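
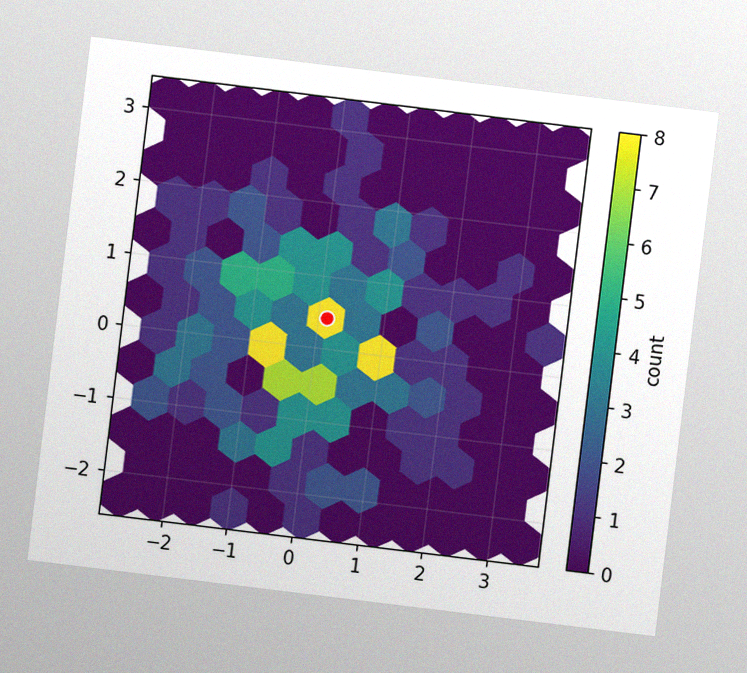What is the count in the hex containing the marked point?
The chart is tilted about 7° clockwise, with some photo noise. The marked hex reads 8 on the colorbar.

8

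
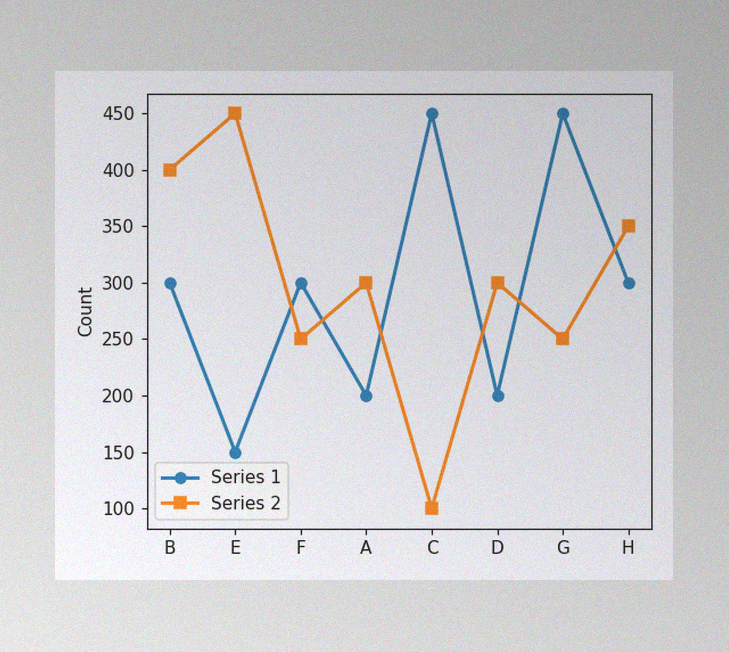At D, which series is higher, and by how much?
The image has some photo noise and uneven lighting. At D, Series 2 sits above the other line by 100.

Series 2, by 100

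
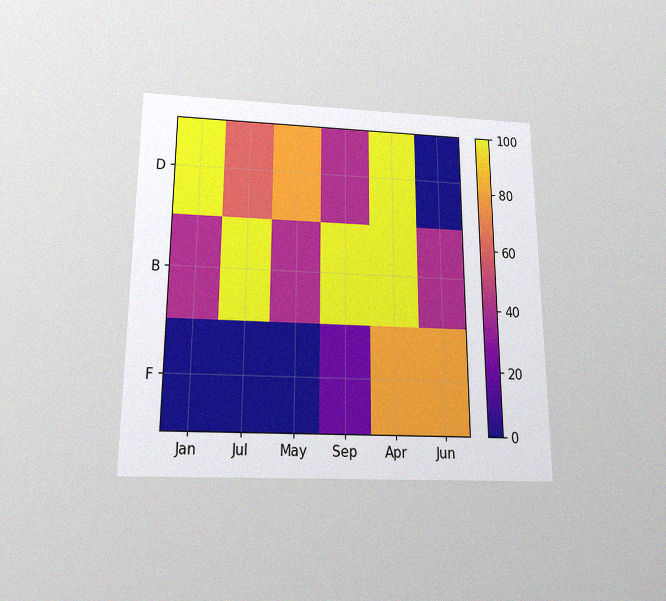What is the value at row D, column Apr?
100

The chart is viewed slightly from below, with some photo noise. Matching cell (D, Apr) against the colorbar gives 100.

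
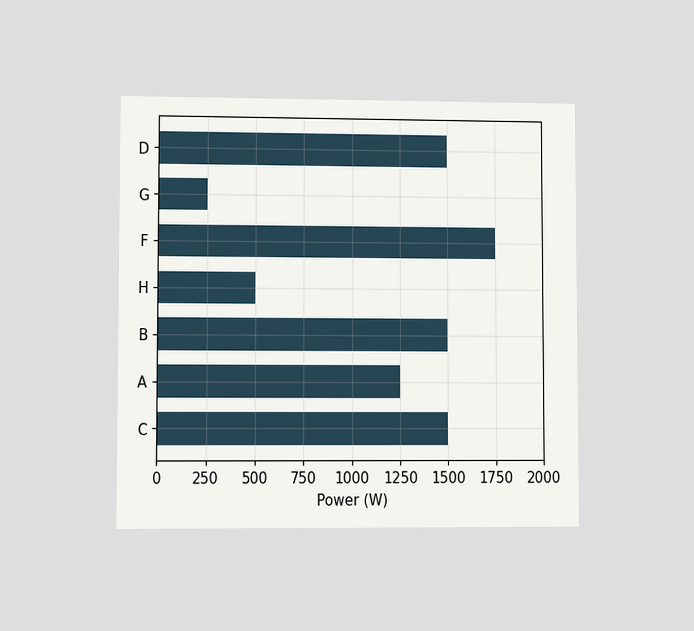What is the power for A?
The chart is viewed at a slight angle. Reading along the chart's x-axis, the A bar reaches 1250W.

1250W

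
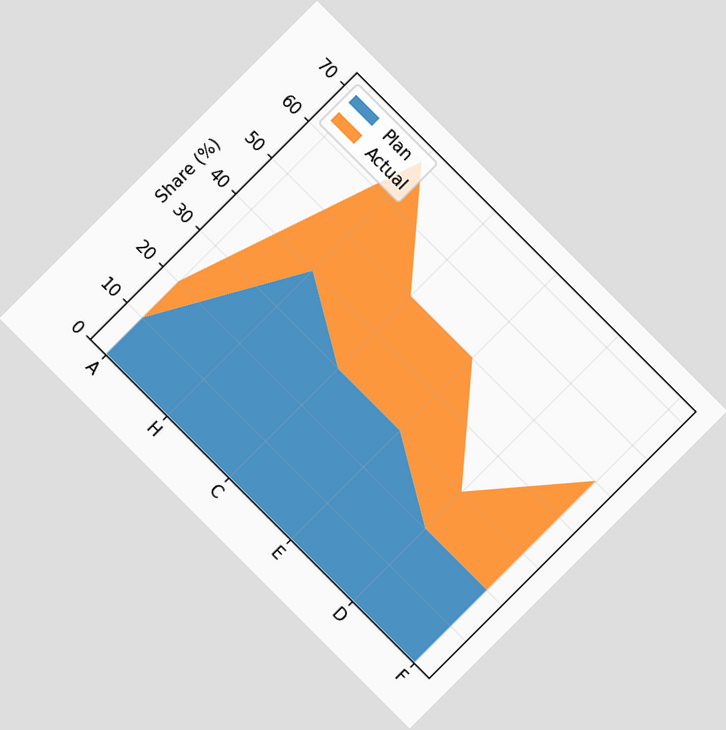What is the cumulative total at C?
50%

The chart is tilted about 45° clockwise. The stacked total at C reaches 50%.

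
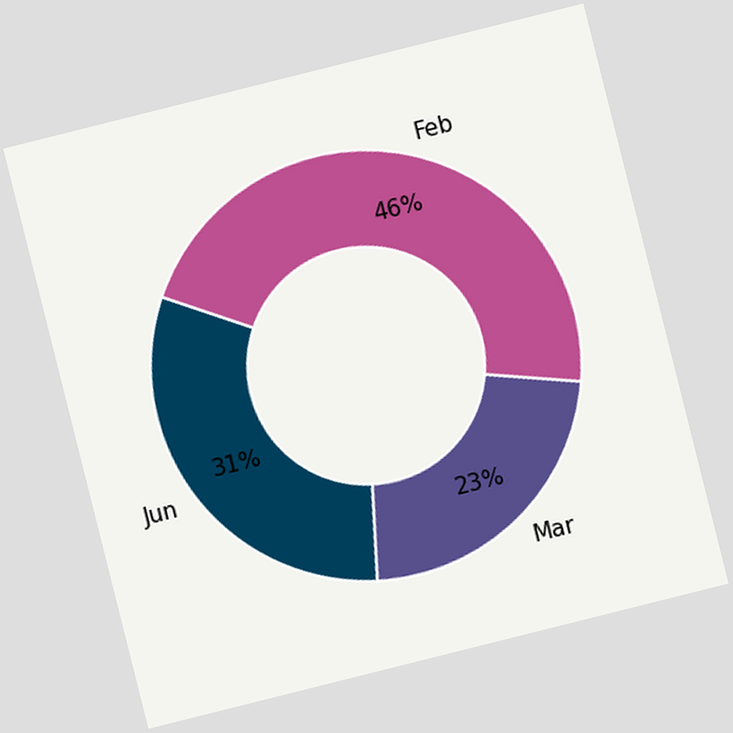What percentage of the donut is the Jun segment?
The chart is tilted about 14° counter-clockwise. The Jun segment takes up 31% of the ring.

31%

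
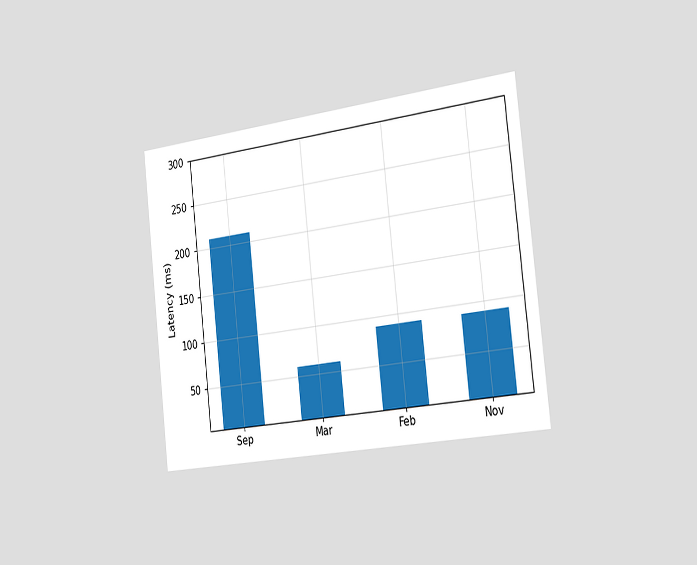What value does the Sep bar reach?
The chart is tilted about 6° counter-clockwise and viewed slightly from the right. Reading along the chart's y-axis, the Sep bar reaches 210ms.

210ms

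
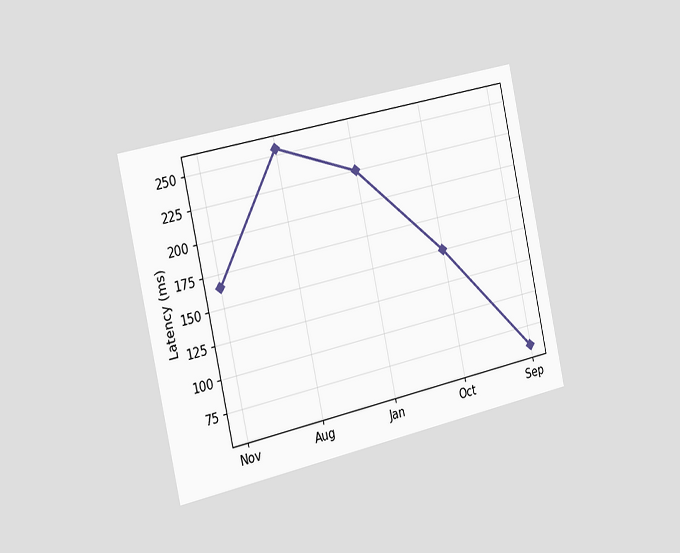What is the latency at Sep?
The chart is tilted about 12° counter-clockwise and viewed slightly from the left. At Sep, the line is at 60ms.

60ms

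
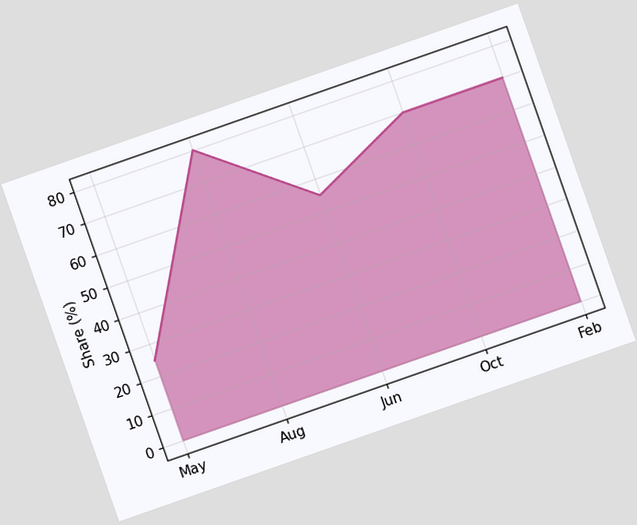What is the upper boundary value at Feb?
The chart is tilted about 19° counter-clockwise. At Feb the upper boundary is at 70%.

70%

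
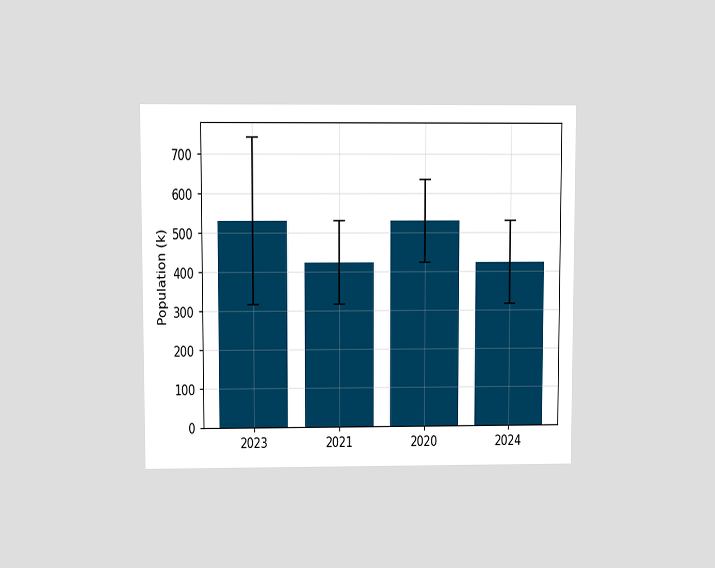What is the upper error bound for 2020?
The chart is viewed at a slight angle. The 2020 bar's upper whisker reaches 636k.

636k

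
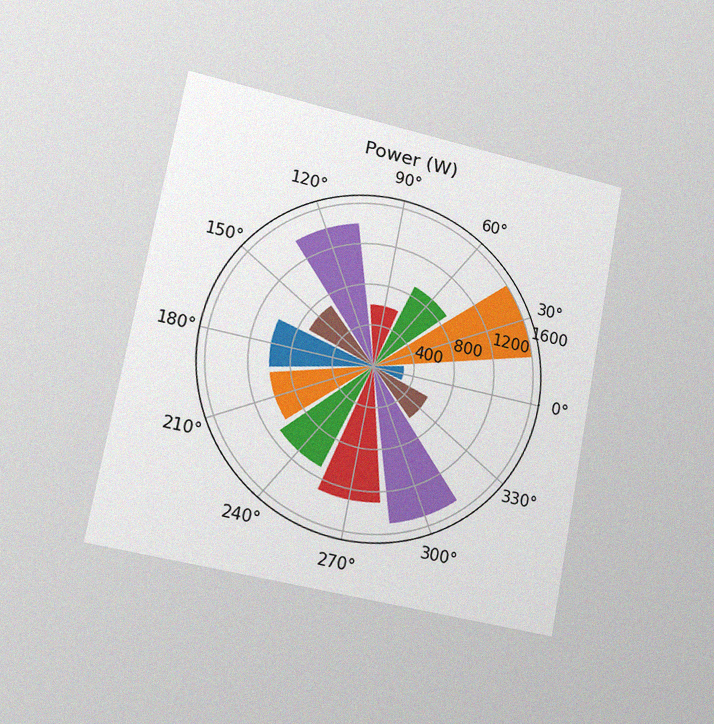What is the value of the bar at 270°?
The chart is tilted about 11° clockwise and viewed slightly from the left, with some photo noise. The bar at 270° reaches 1300W on the radial axis.

1300W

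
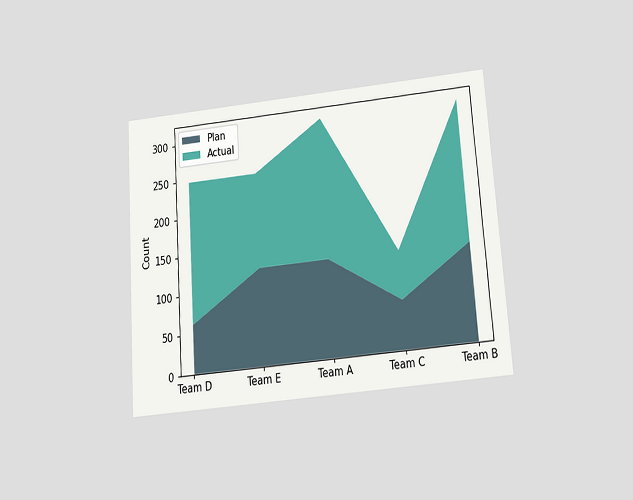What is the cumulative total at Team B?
310

The chart is tilted about 4° counter-clockwise and viewed slightly from below. The stacked total at Team B reaches 310.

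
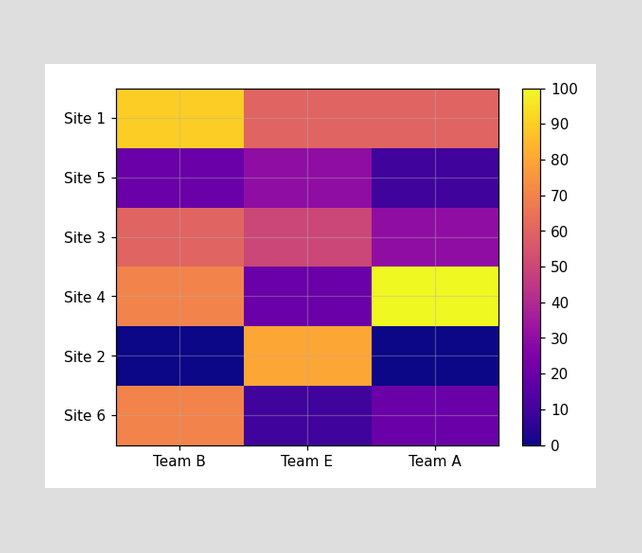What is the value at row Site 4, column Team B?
70

Matching cell (Site 4, Team B) against the colorbar gives 70.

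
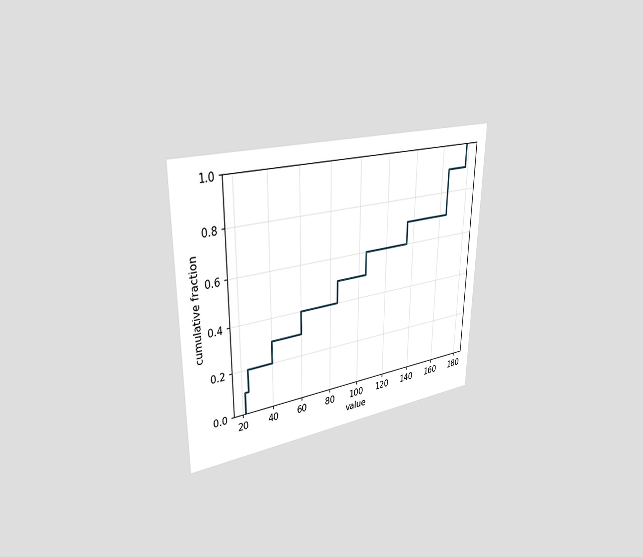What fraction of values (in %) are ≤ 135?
The chart is viewed slightly from the left. At x=135 the ECDF step is at 70%.

70%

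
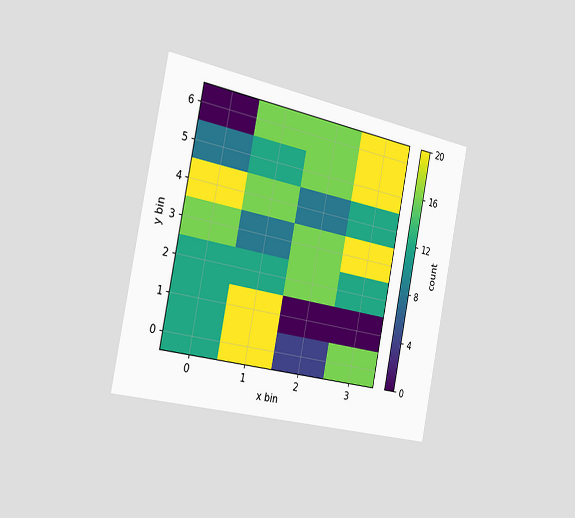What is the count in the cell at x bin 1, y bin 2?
12

The chart is tilted about 11° clockwise and viewed slightly from the left. Matching the cell (1, 2) against the colorbar gives 12.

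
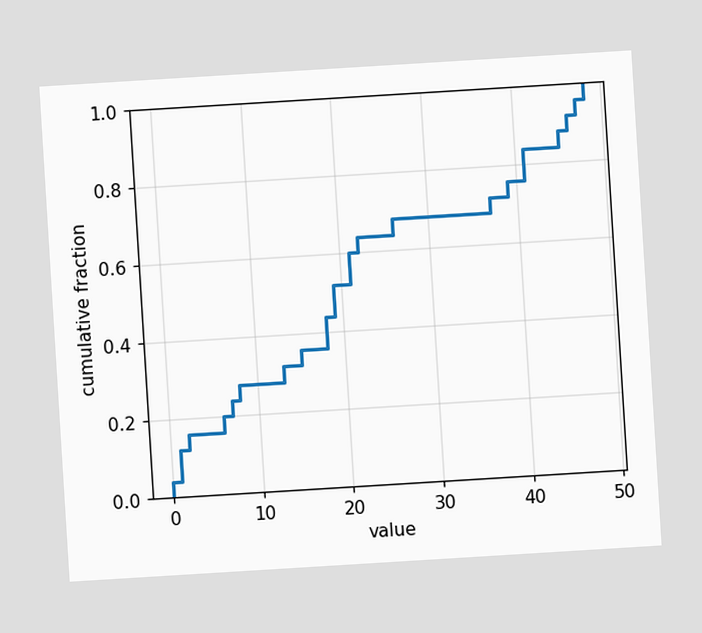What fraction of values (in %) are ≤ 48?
The chart is tilted about 4° counter-clockwise. At x=48 the ECDF step is at 100%.

100%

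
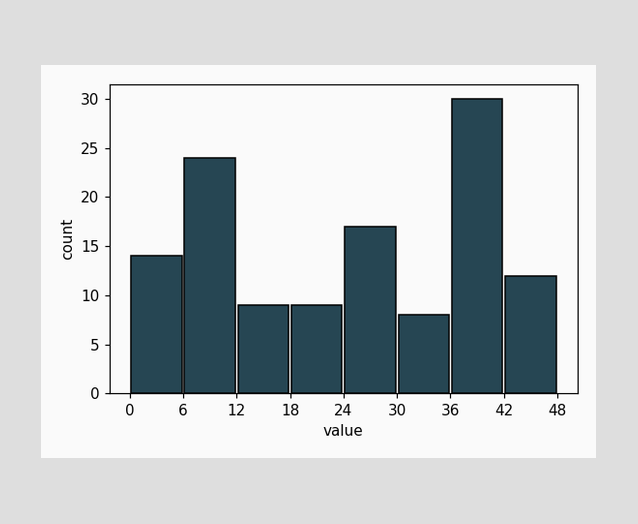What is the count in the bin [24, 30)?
17

The [24, 30) bin has height 17.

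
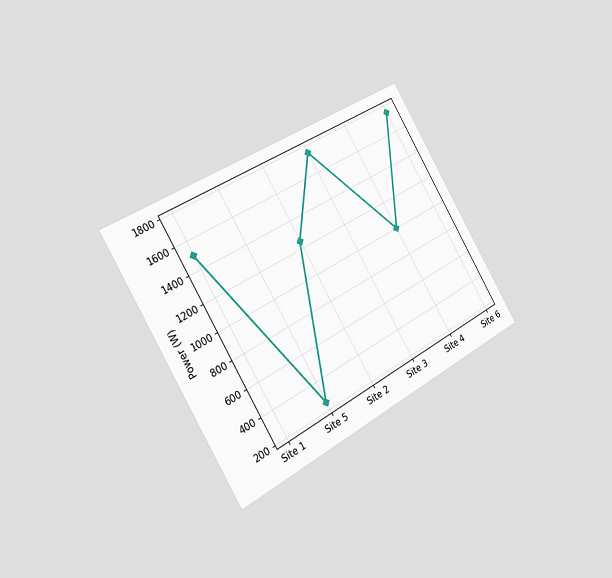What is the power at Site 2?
The chart is tilted about 31° counter-clockwise and viewed slightly from the left. At Site 2, the line is at 1250W.

1250W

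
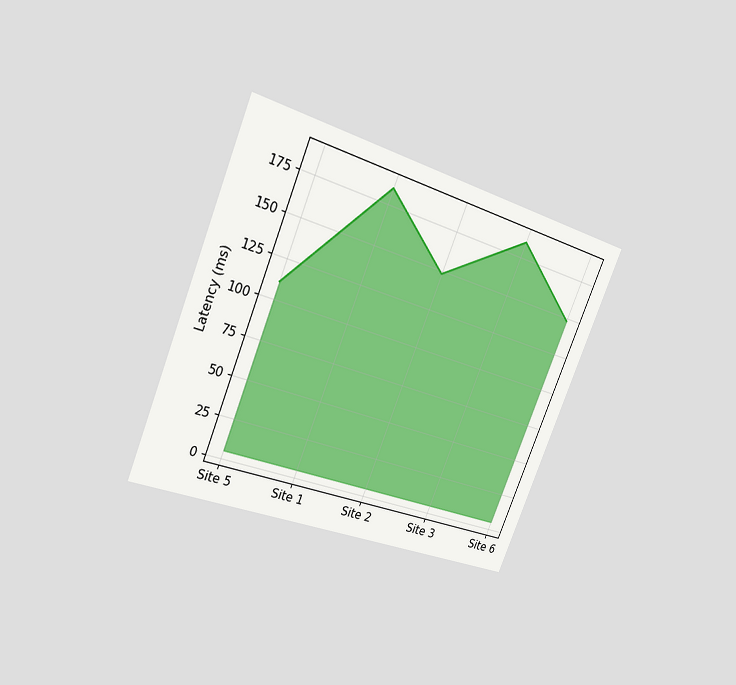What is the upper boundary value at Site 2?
The chart is tilted about 22° clockwise and viewed slightly from the left. At Site 2 the upper boundary is at 148ms.

148ms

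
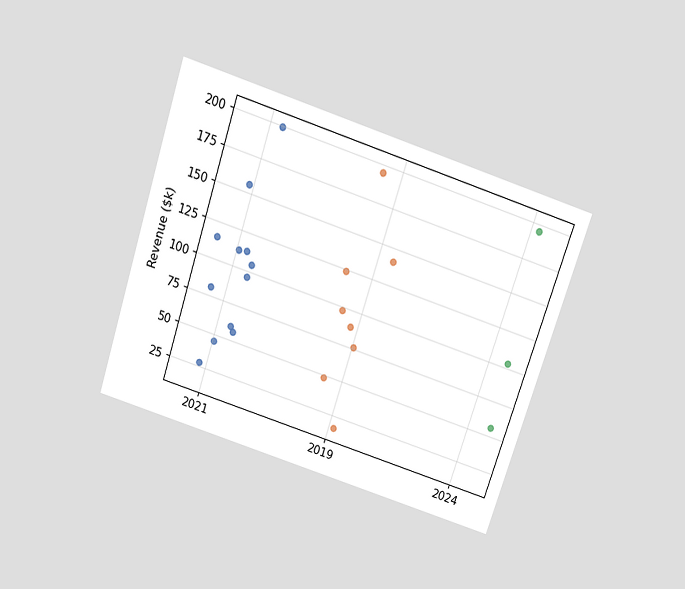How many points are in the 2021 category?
The chart is tilted about 18° clockwise and viewed slightly from above. Counting the markers in the 2021 column gives 12.

12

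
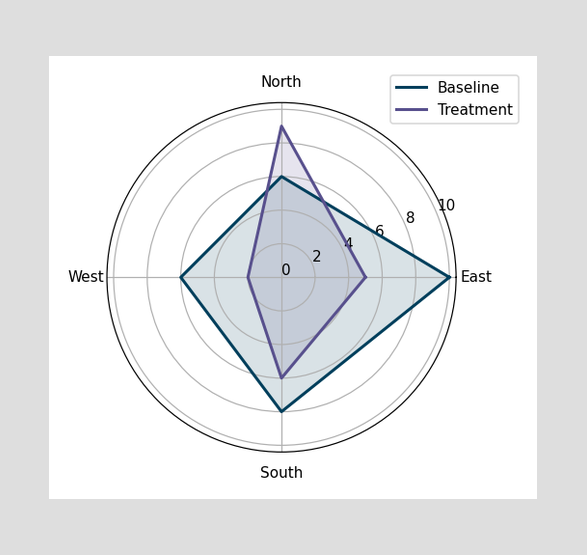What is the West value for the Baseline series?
On the West axis, Baseline reaches 6.

6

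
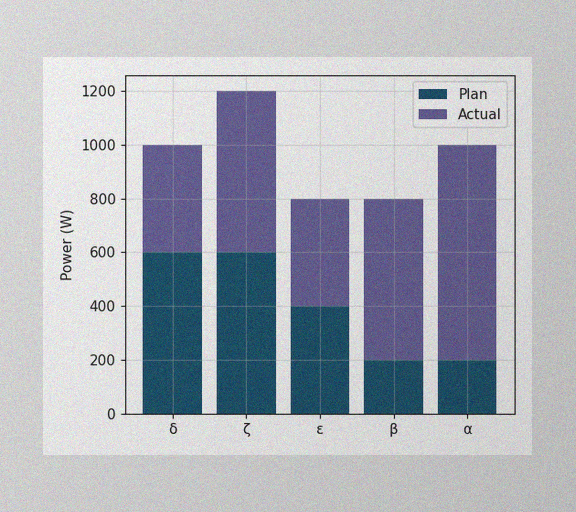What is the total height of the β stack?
800W

The image has some photo noise and uneven lighting. The β stack's top reaches 800W on the y-axis.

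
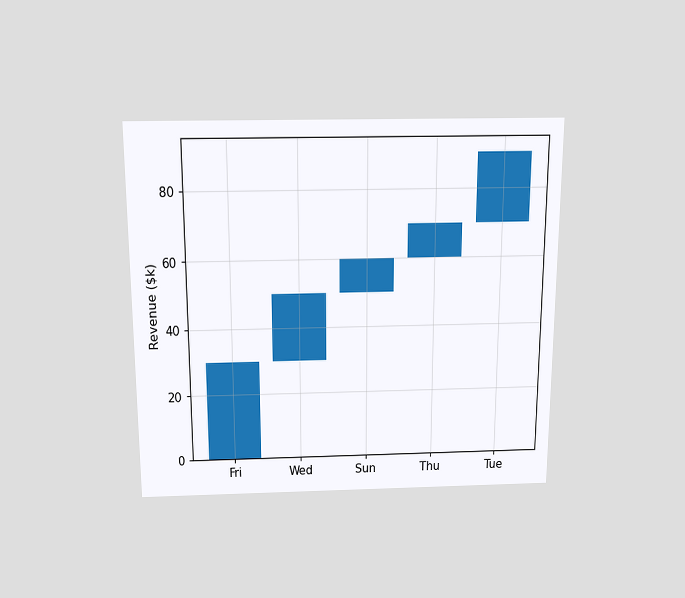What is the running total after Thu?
The chart is viewed slightly from above. After Thu the running total reaches $70k.

$70k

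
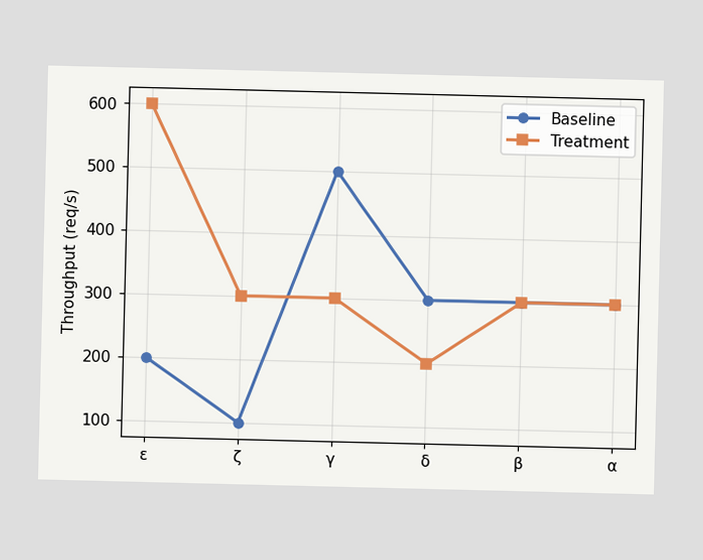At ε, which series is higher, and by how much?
At ε, Treatment sits above the other line by 400req/s.

Treatment, by 400req/s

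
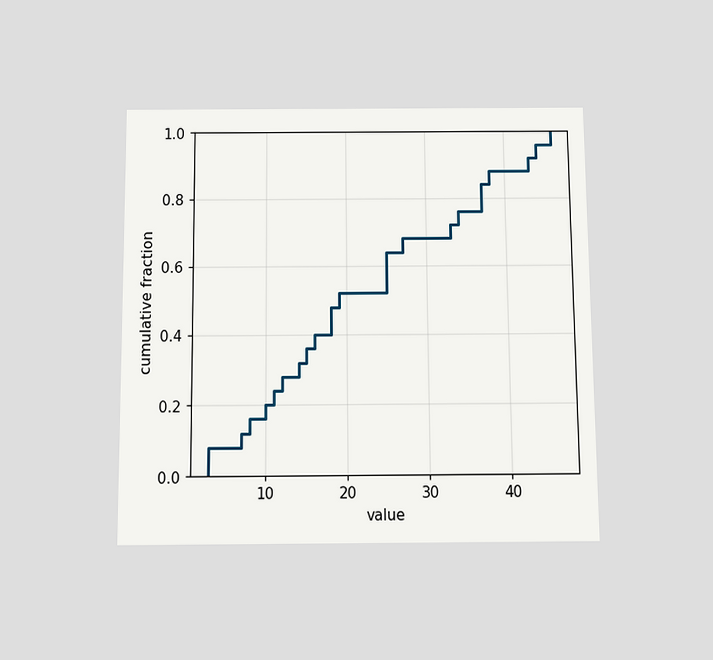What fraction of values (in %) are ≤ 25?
The chart is viewed slightly from below. At x=25 the ECDF step is at 64%.

64%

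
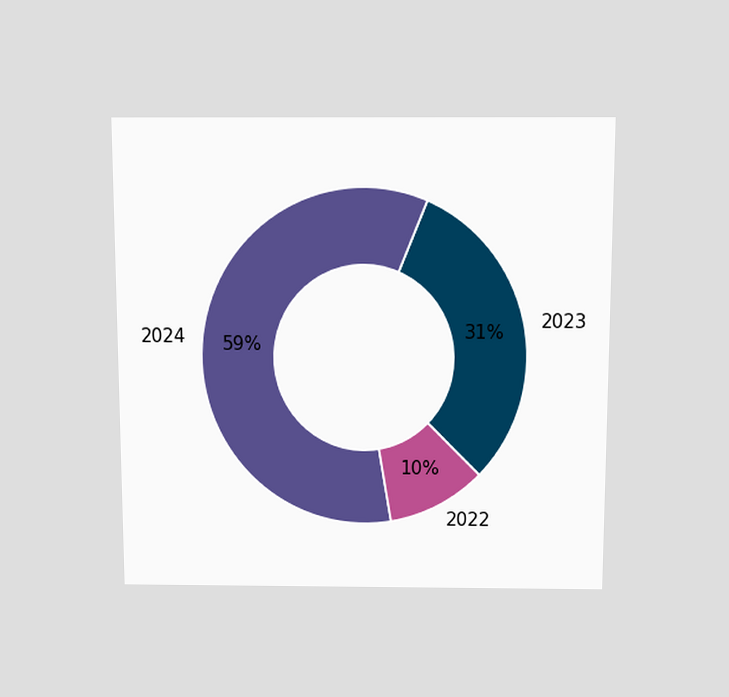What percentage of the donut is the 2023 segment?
The chart is viewed slightly from above. The 2023 segment takes up 31% of the ring.

31%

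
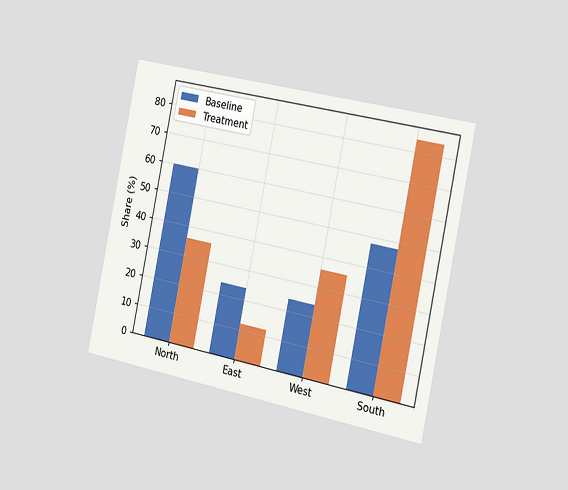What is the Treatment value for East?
12%

The chart is tilted about 11° clockwise and viewed slightly from the right. The Treatment bar at East reaches 12% on the y-axis.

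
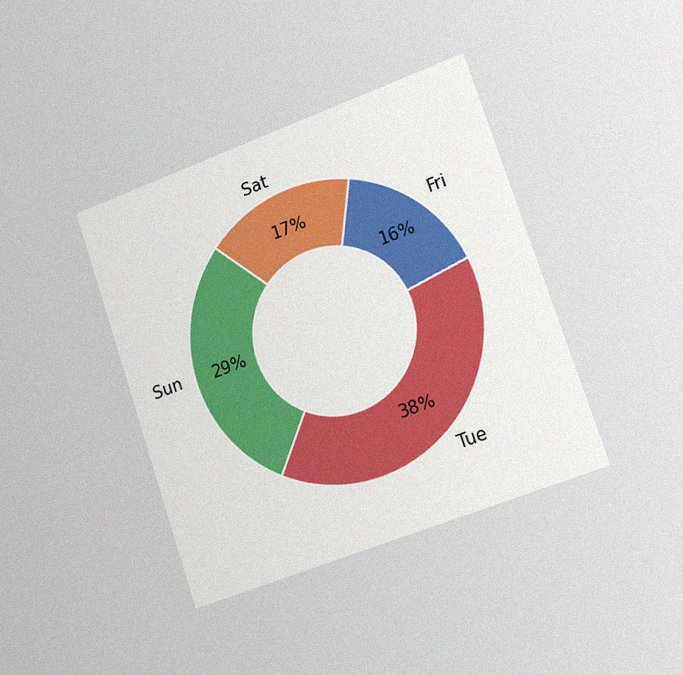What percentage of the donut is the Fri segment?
The chart is tilted about 19° counter-clockwise and viewed slightly from the right, with some photo noise. The Fri segment takes up 16% of the ring.

16%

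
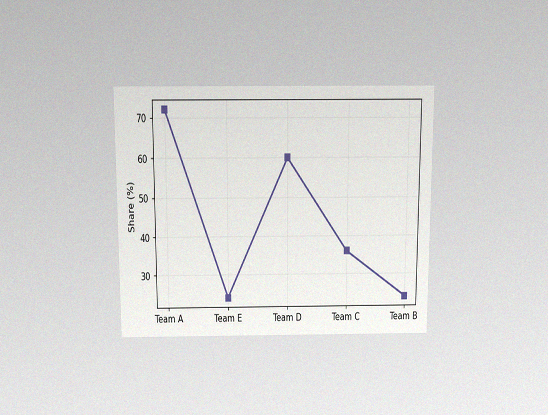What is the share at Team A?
72%

The chart is viewed slightly from above, with some photo noise. At Team A, the line is at 72%.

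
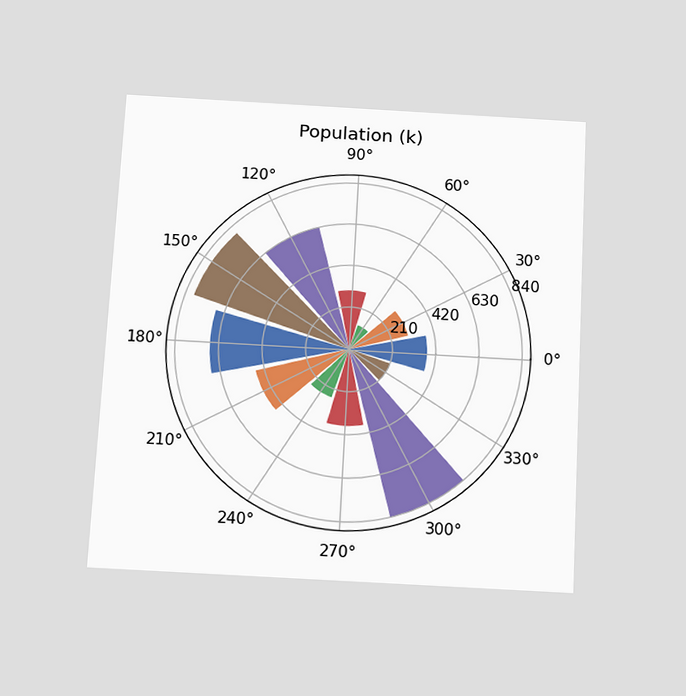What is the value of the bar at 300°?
840k

The chart is tilted about 3° clockwise and viewed slightly from below. The bar at 300° reaches 840k on the radial axis.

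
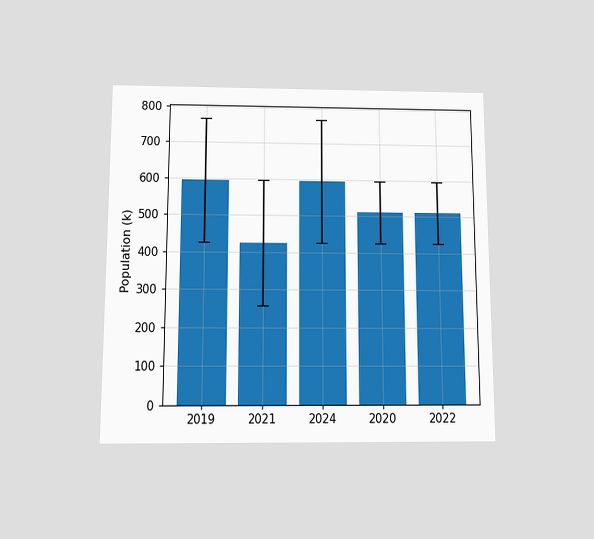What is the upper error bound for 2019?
The chart is viewed slightly from below. The 2019 bar's upper whisker reaches 765k.

765k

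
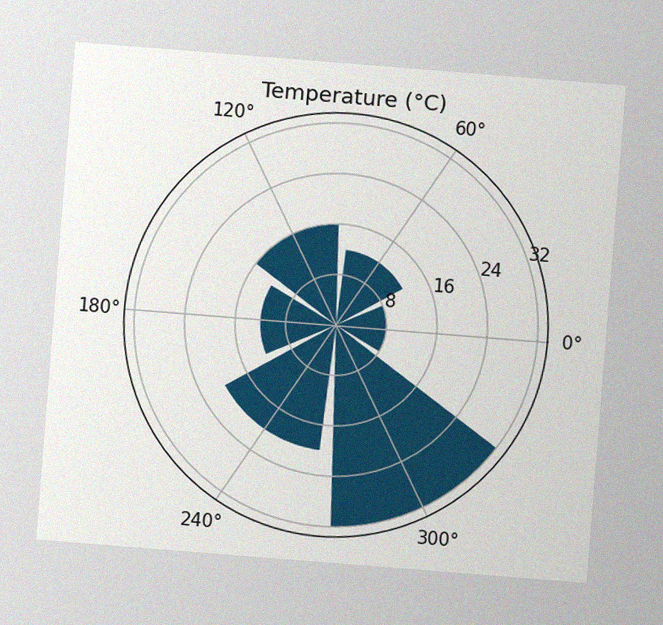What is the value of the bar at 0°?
8°C

The chart is tilted about 5° clockwise, with some photo noise. The bar at 0° reaches 8°C on the radial axis.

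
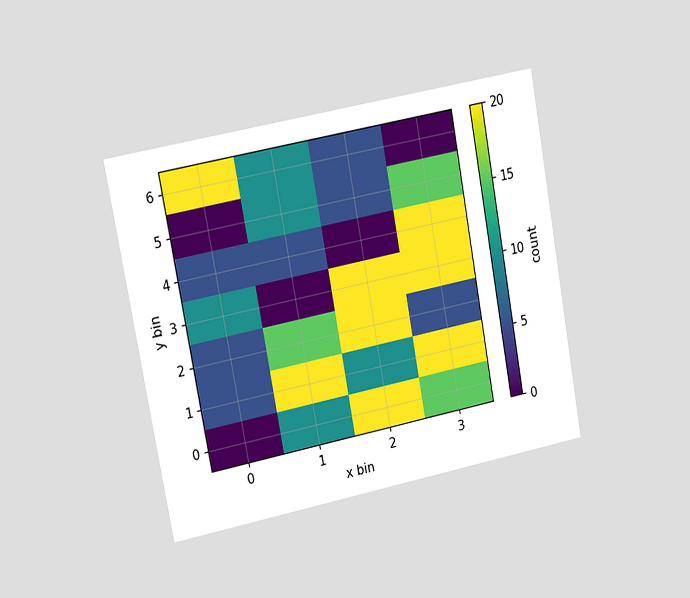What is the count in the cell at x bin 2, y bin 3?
The chart is tilted about 10° counter-clockwise and viewed slightly from the left. Matching the cell (2, 3) against the colorbar gives 20.

20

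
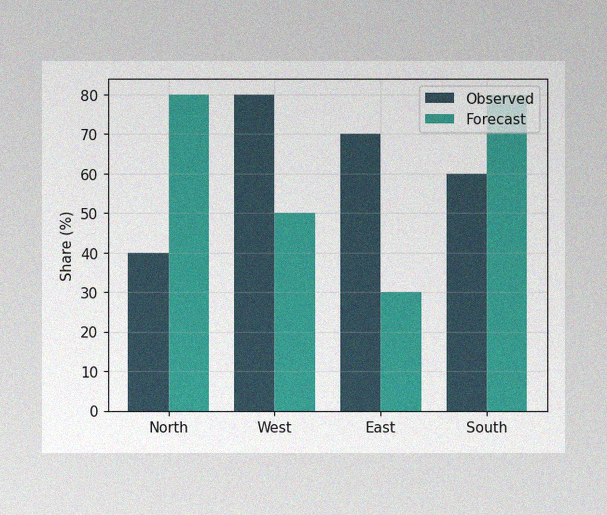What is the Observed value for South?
60%

The image has some photo noise and uneven lighting. The Observed bar at South reaches 60% on the y-axis.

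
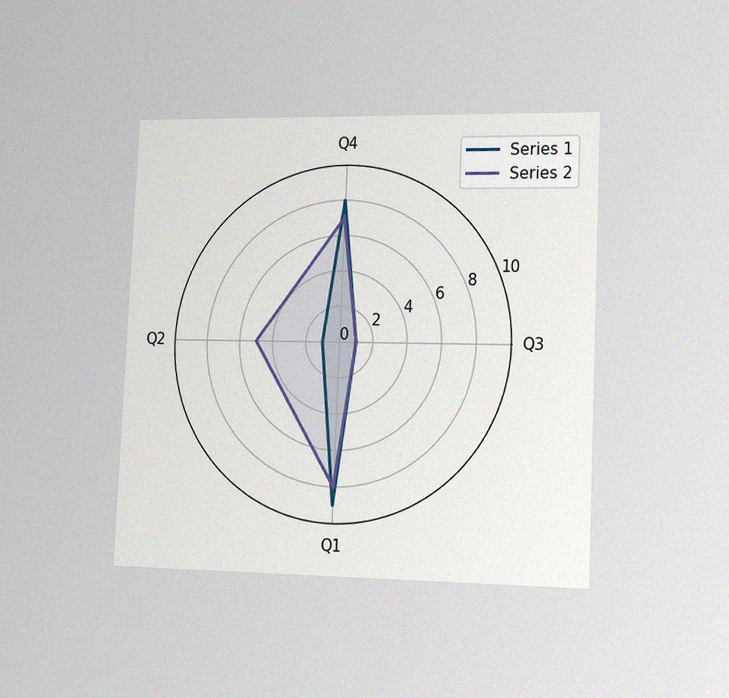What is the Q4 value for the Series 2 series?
The chart is tilted about 3° clockwise and viewed slightly from the right, with some photo noise. On the Q4 axis, Series 2 reaches 7.

7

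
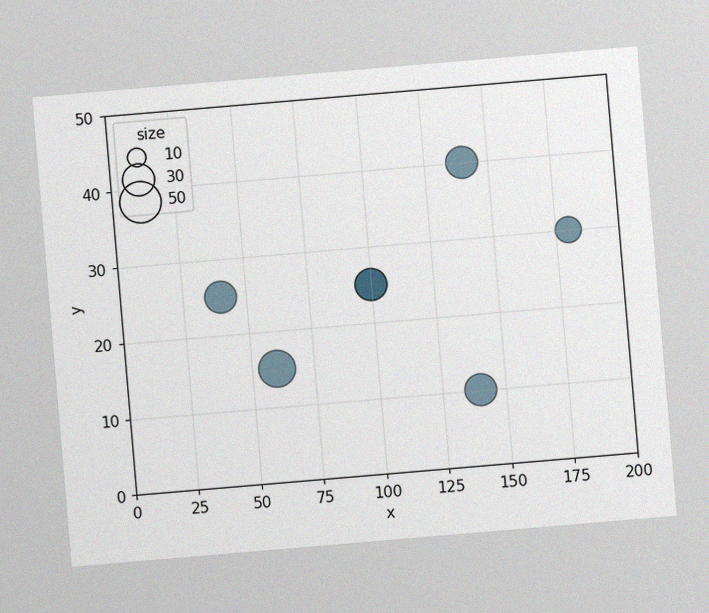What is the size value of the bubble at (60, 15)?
The chart is tilted about 5° counter-clockwise, with some photo noise. Matching the bubble at (60, 15) against the size legend gives 40.

40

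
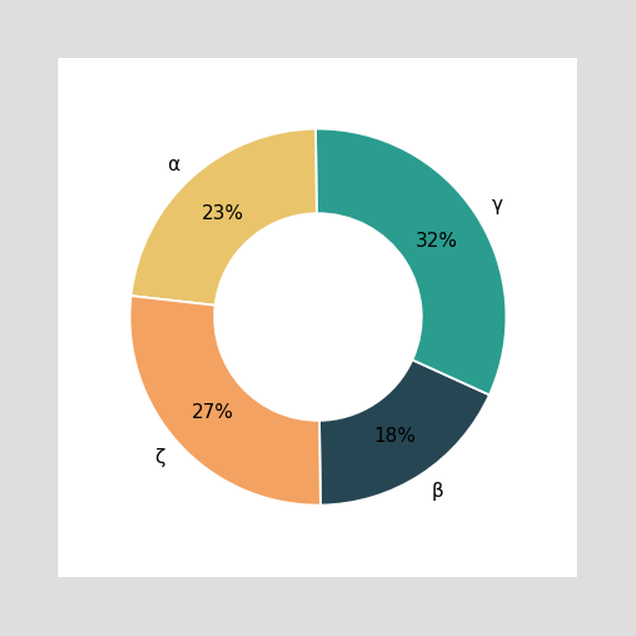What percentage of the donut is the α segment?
23%

The α segment takes up 23% of the ring.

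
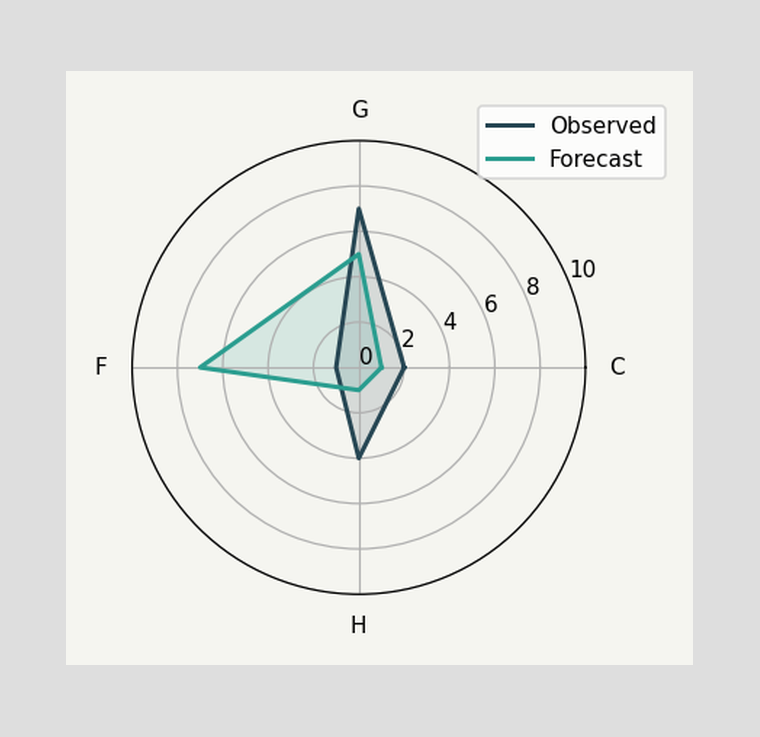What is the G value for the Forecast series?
5

On the G axis, Forecast reaches 5.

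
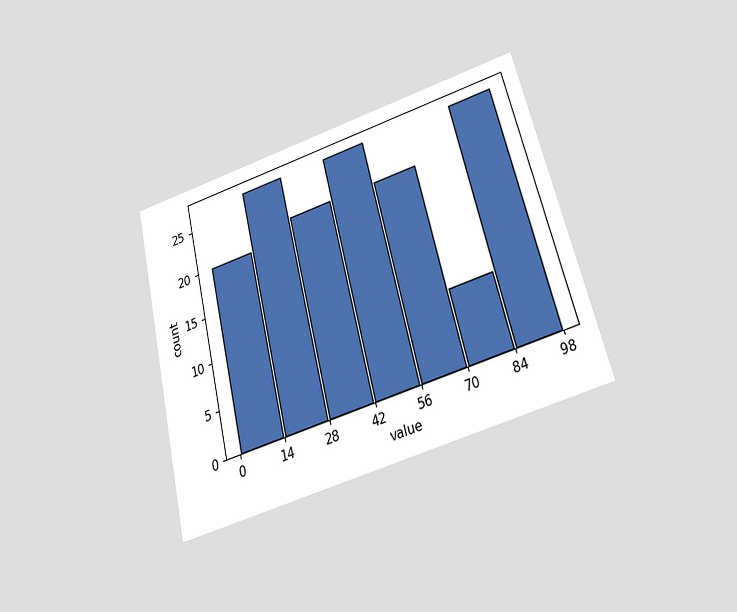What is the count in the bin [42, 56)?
The chart is tilted about 14° counter-clockwise and viewed slightly from below. The [42, 56) bin has height 27.

27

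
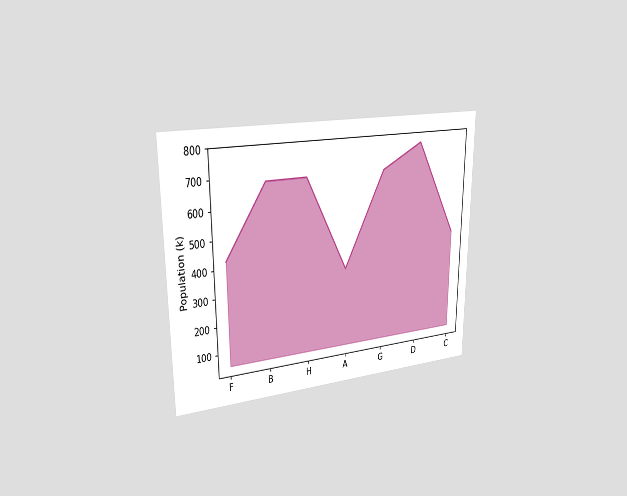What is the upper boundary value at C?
425k

The chart is viewed slightly from the left. At C the upper boundary is at 425k.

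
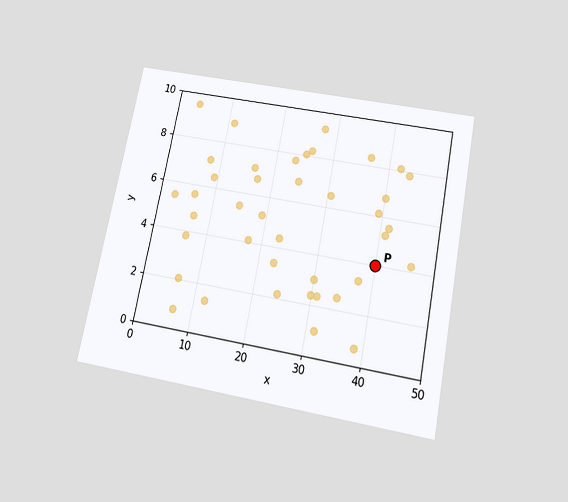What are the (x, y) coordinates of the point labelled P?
The chart is tilted about 11° clockwise and viewed slightly from below. Following the gridlines from P to each axis, P sits at (40, 4).

(40, 4)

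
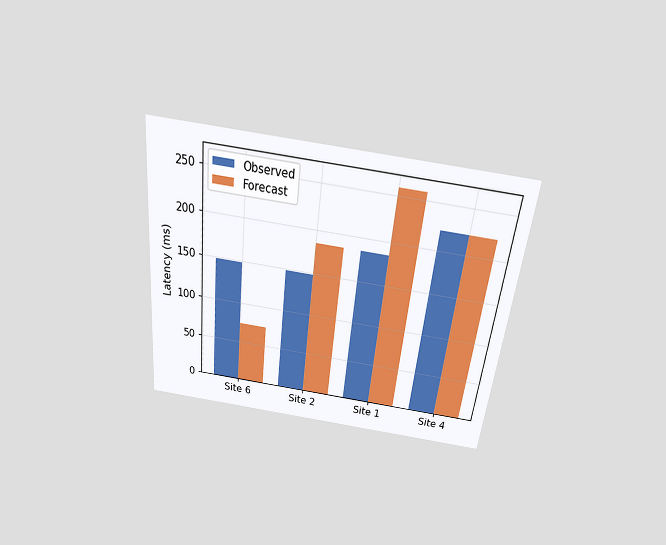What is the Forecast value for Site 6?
74ms

The chart is tilted about 6° clockwise and viewed slightly from above. The Forecast bar at Site 6 reaches 74ms on the y-axis.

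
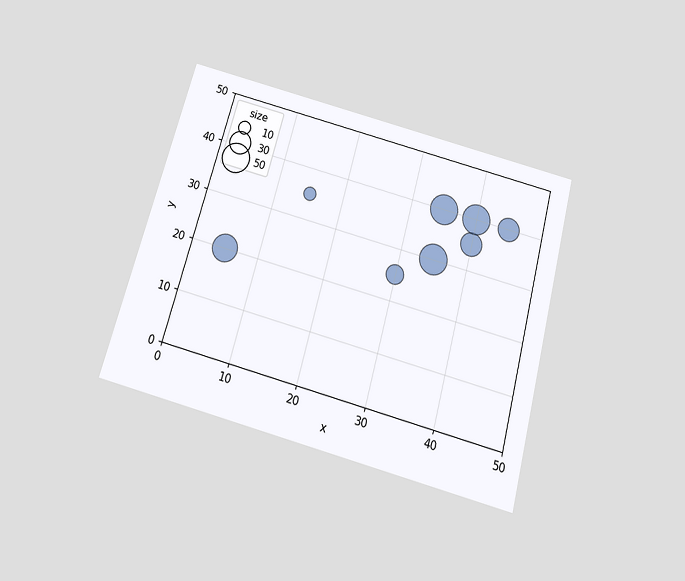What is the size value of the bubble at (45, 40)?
30

The chart is tilted about 15° clockwise and viewed slightly from below. Matching the bubble at (45, 40) against the size legend gives 30.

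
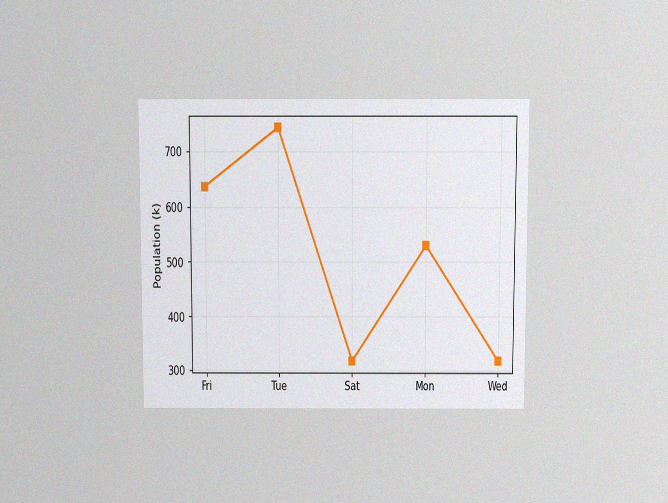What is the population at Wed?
The chart is viewed slightly from above, with some photo noise. At Wed, the line is at 318k.

318k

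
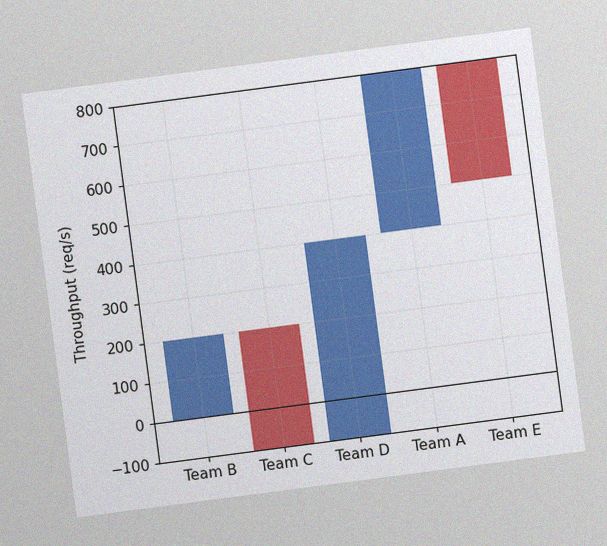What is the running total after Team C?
The chart is tilted about 7° counter-clockwise, with some photo noise. After Team C the running total reaches -100req/s.

-100req/s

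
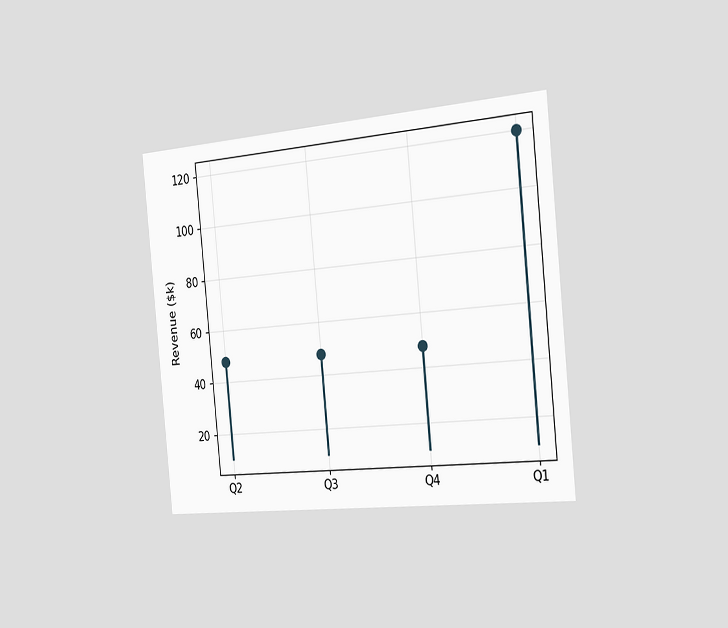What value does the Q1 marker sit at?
$120k

The chart is tilted about 5° counter-clockwise and viewed slightly from the right. The Q1 marker sits at $120k.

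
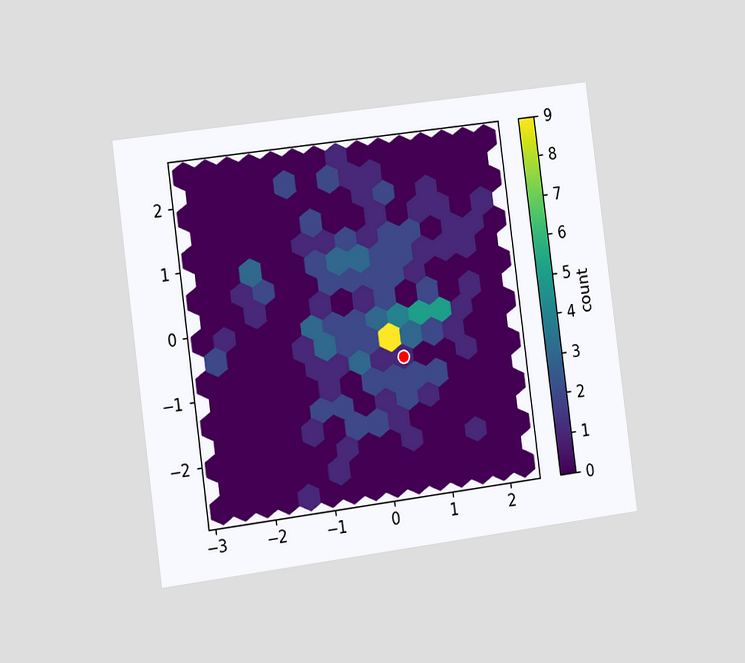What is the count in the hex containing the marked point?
1

The chart is tilted about 7° counter-clockwise and viewed slightly from the left. The marked hex reads 1 on the colorbar.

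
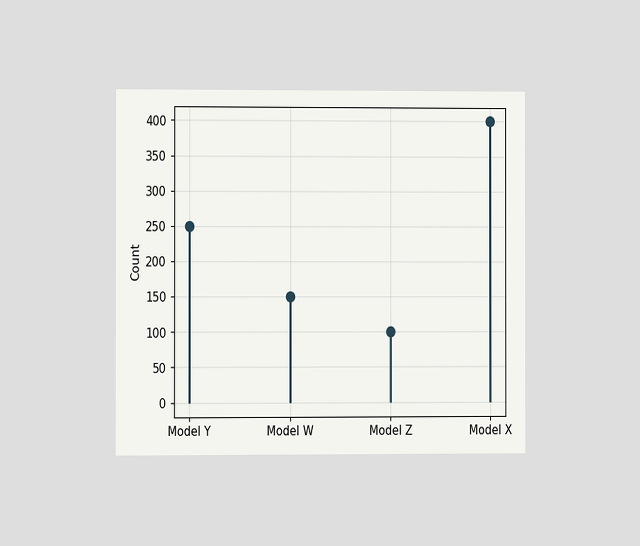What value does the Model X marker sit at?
400

The chart is viewed at a slight angle. The Model X marker sits at 400.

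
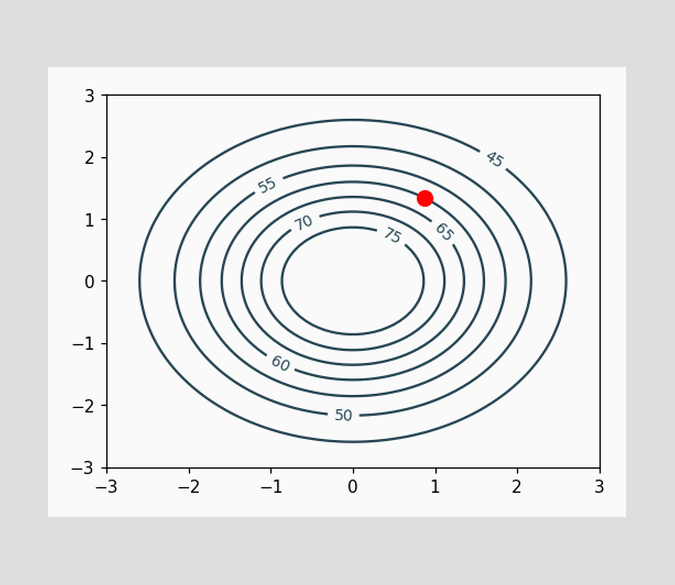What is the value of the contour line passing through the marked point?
60

The marked point sits on the contour labelled 60.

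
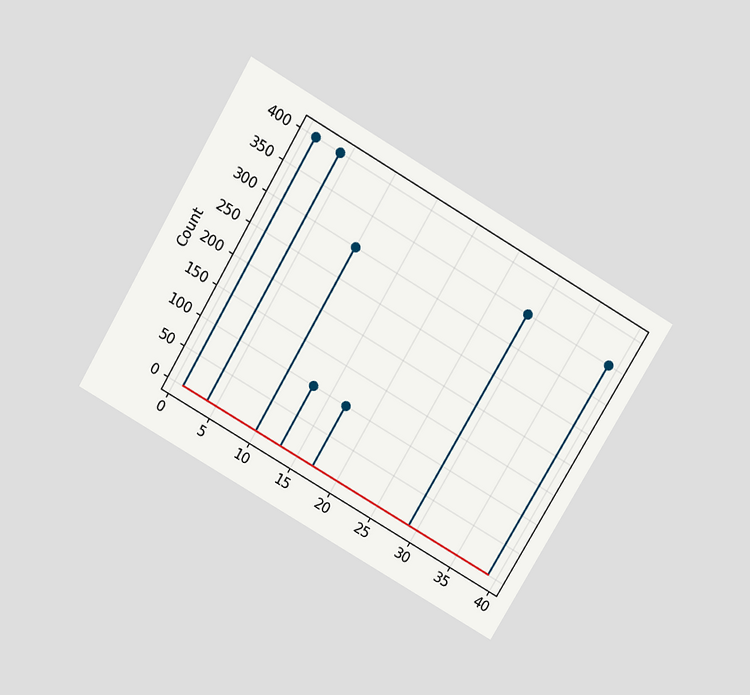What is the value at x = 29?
The chart is tilted about 30° clockwise and viewed slightly from above. The stem at x=29 reaches 350.

350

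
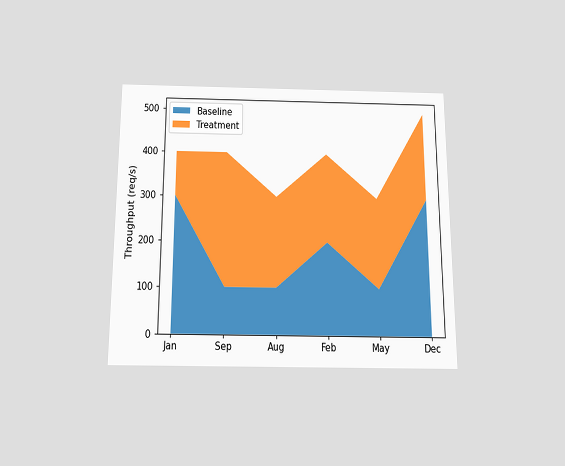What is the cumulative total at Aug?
300req/s

The chart is viewed slightly from below. The stacked total at Aug reaches 300req/s.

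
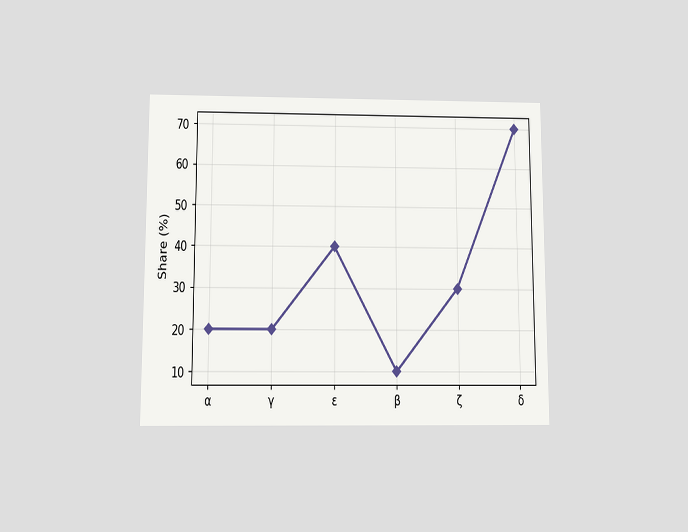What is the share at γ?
The chart is viewed slightly from below. At γ, the line is at 20%.

20%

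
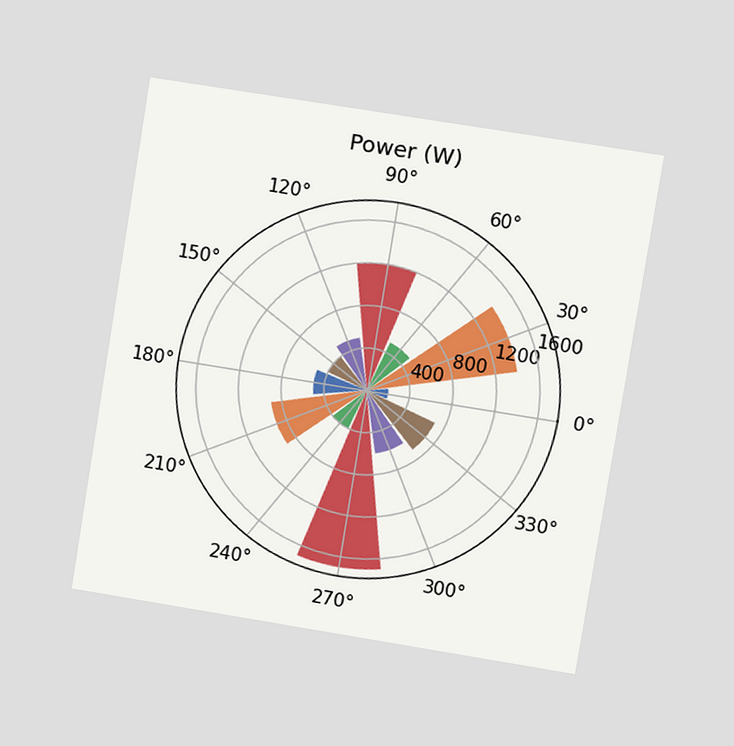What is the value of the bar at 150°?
The chart is tilted about 9° clockwise and viewed at a slight angle. The bar at 150° reaches 400W on the radial axis.

400W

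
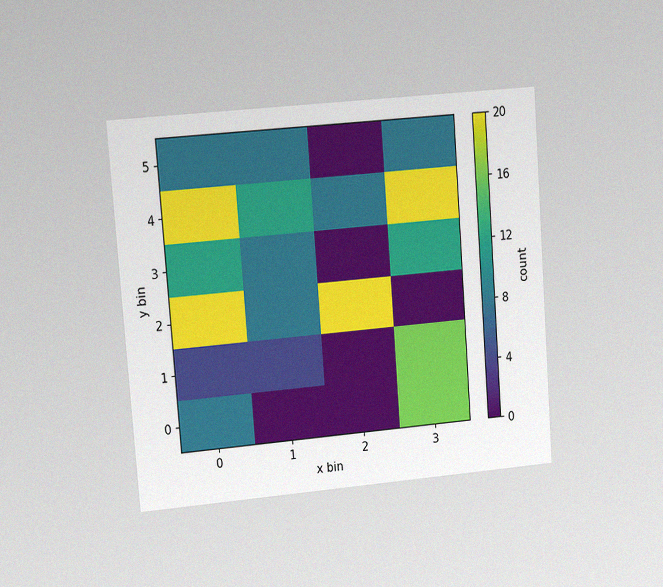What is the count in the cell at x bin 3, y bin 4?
20

The chart is tilted about 4° counter-clockwise and viewed at a slight angle, with some photo noise. Matching the cell (3, 4) against the colorbar gives 20.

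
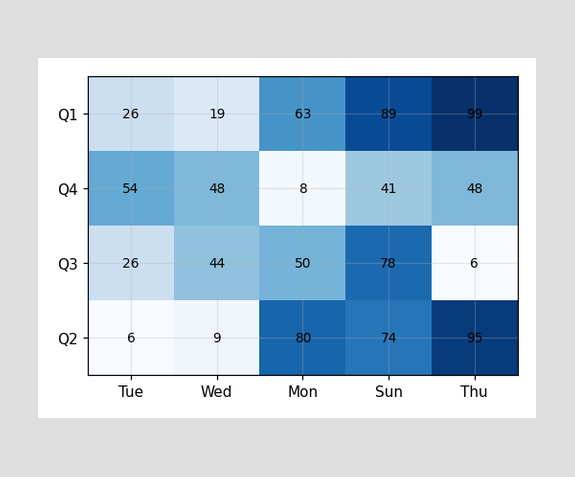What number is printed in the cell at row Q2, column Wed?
9

The (Q2, Wed) cell reads 9.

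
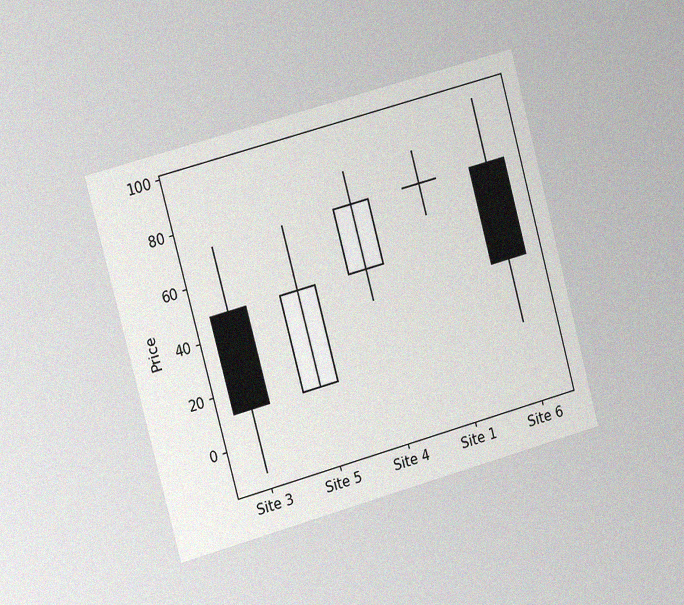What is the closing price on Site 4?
The chart is tilted about 15° counter-clockwise and viewed slightly from the left, with some photo noise. The Site 4 candle closes at 72.

72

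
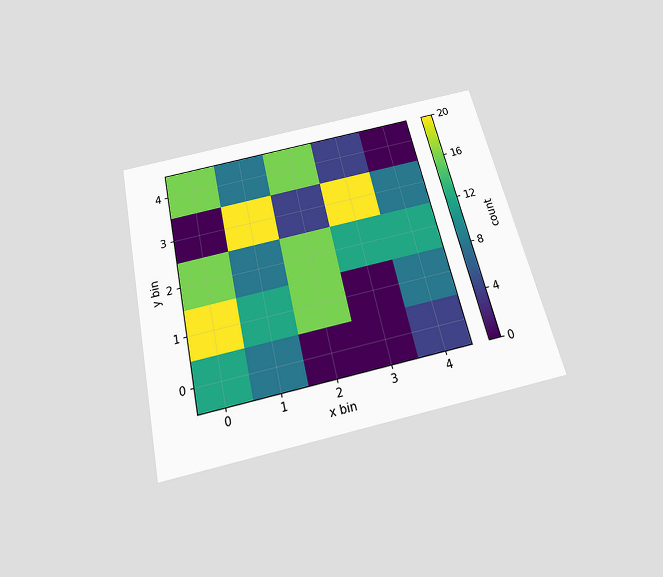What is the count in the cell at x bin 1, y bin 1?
The chart is tilted about 13° counter-clockwise and viewed slightly from below. Matching the cell (1, 1) against the colorbar gives 12.

12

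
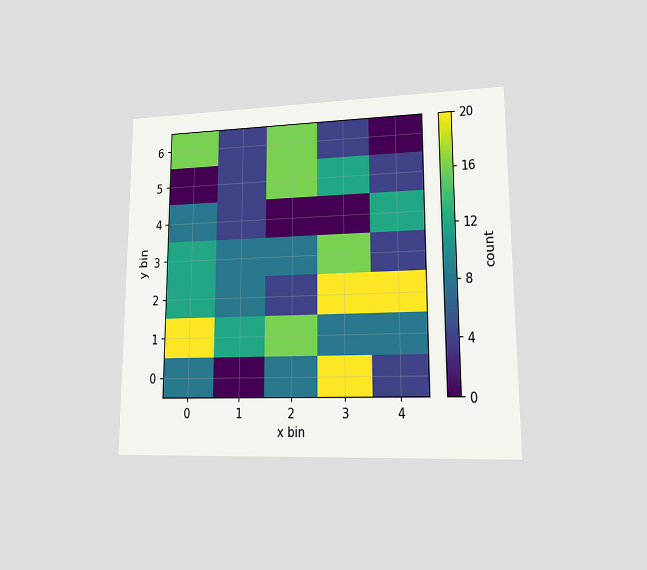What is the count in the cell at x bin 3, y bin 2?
20

The chart is viewed at a slight angle. Matching the cell (3, 2) against the colorbar gives 20.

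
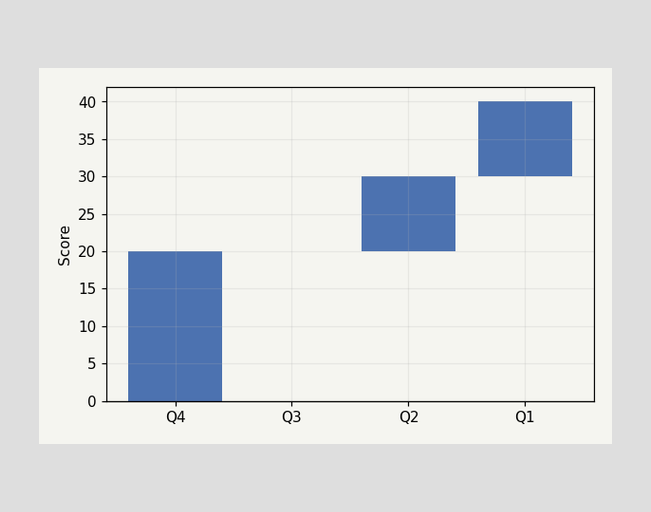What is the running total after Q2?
After Q2 the running total reaches 30.

30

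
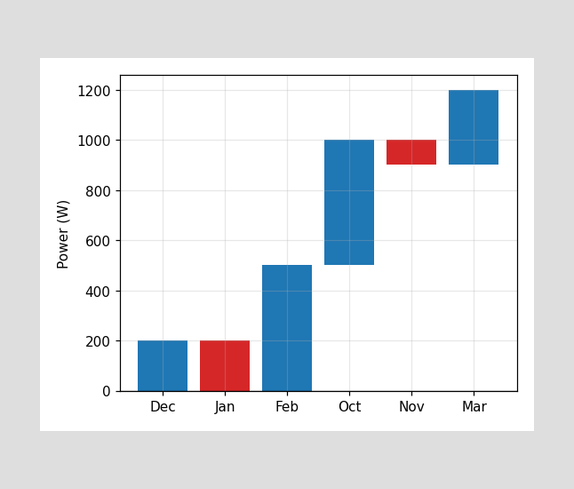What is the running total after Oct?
After Oct the running total reaches 1000W.

1000W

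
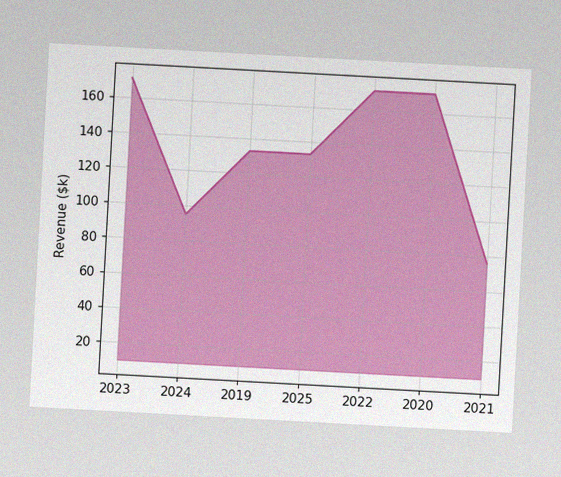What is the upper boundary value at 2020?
The chart is tilted about 3° clockwise, with some photo noise. At 2020 the upper boundary is at $171k.

$171k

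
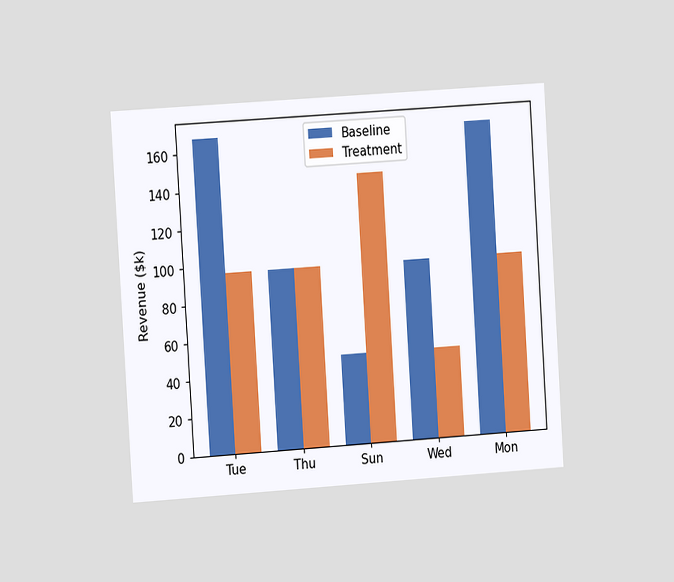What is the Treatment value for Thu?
$96k

The chart is tilted about 4° counter-clockwise and viewed slightly from the left. The Treatment bar at Thu reaches $96k on the y-axis.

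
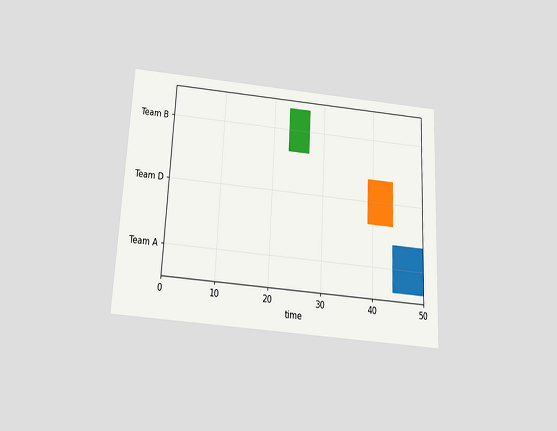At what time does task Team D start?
39

The chart is tilted about 3° clockwise and viewed slightly from below. The Team D bar begins at t=39.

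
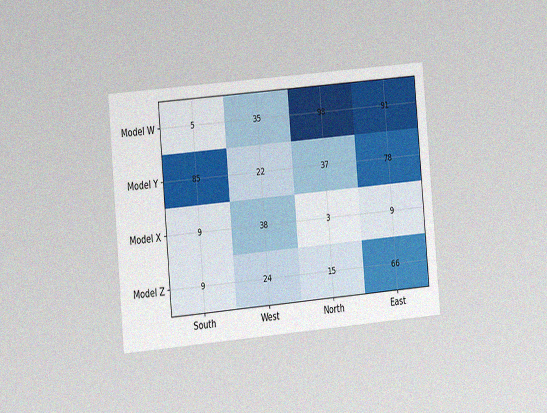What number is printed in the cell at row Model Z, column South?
9

The chart is tilted about 5° counter-clockwise and viewed slightly from the left, with some photo noise. The (Model Z, South) cell reads 9.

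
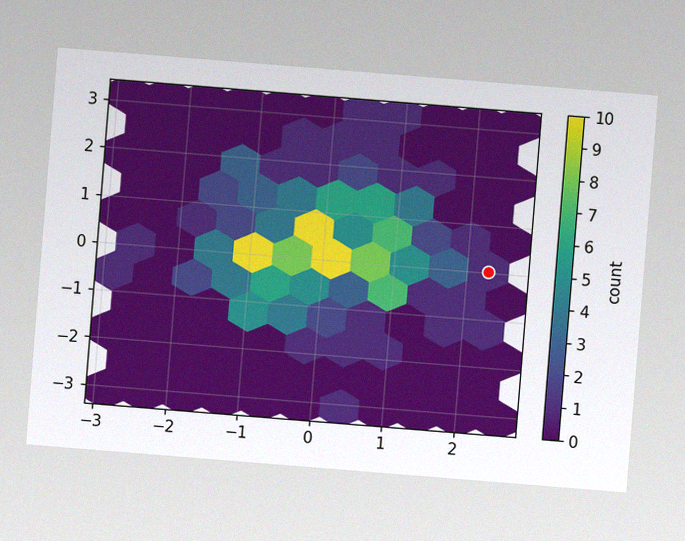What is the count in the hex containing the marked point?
1

The chart is tilted about 5° clockwise, with some photo noise. The marked hex reads 1 on the colorbar.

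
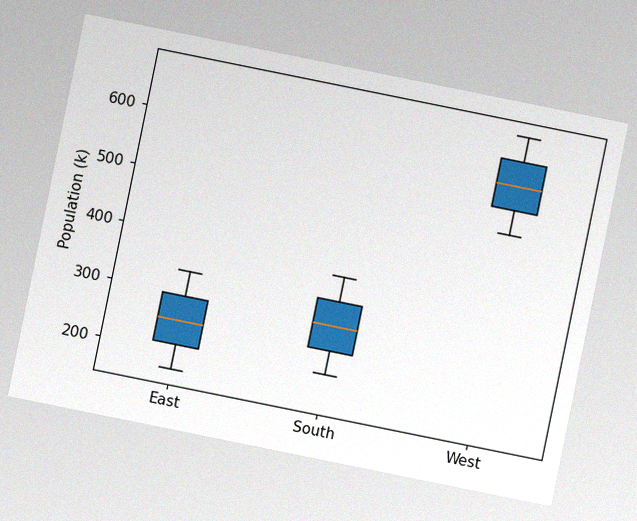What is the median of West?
The chart is tilted about 11° clockwise, with some photo noise. The median line in the West box sits at 588k.

588k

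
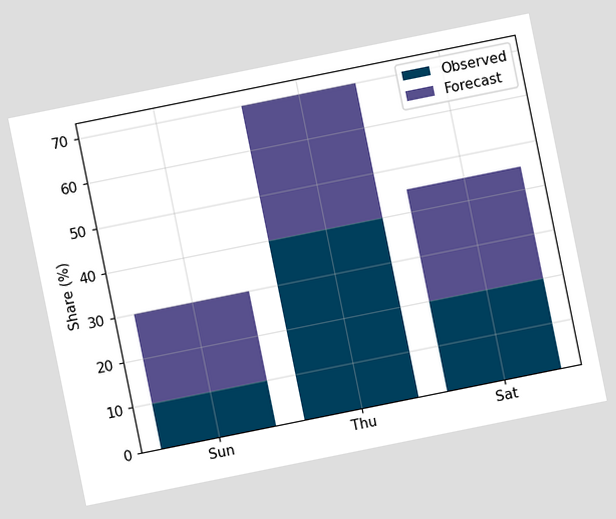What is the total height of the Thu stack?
The chart is tilted about 11° counter-clockwise. The Thu stack's top reaches 70% on the y-axis.

70%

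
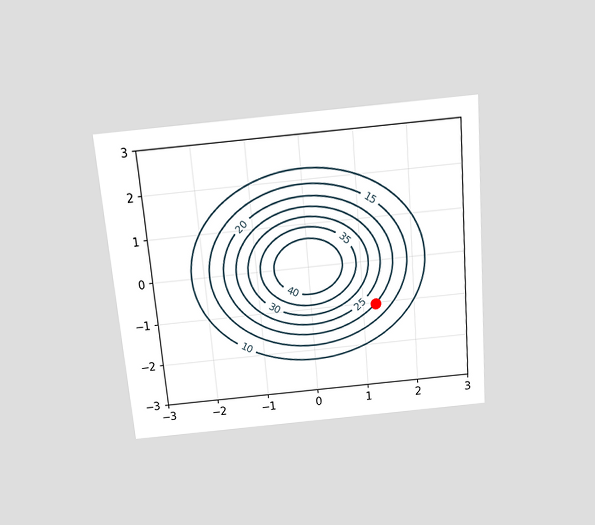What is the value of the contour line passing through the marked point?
20

The chart is tilted about 5° counter-clockwise and viewed slightly from above. The marked point sits on the contour labelled 20.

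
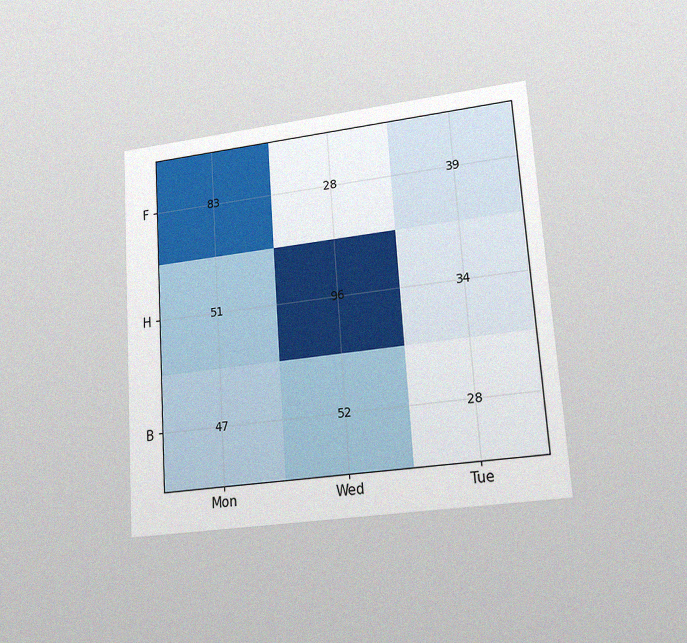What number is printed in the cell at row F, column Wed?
28

The chart is tilted about 4° counter-clockwise and viewed at a slight angle, with some photo noise. The (F, Wed) cell reads 28.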